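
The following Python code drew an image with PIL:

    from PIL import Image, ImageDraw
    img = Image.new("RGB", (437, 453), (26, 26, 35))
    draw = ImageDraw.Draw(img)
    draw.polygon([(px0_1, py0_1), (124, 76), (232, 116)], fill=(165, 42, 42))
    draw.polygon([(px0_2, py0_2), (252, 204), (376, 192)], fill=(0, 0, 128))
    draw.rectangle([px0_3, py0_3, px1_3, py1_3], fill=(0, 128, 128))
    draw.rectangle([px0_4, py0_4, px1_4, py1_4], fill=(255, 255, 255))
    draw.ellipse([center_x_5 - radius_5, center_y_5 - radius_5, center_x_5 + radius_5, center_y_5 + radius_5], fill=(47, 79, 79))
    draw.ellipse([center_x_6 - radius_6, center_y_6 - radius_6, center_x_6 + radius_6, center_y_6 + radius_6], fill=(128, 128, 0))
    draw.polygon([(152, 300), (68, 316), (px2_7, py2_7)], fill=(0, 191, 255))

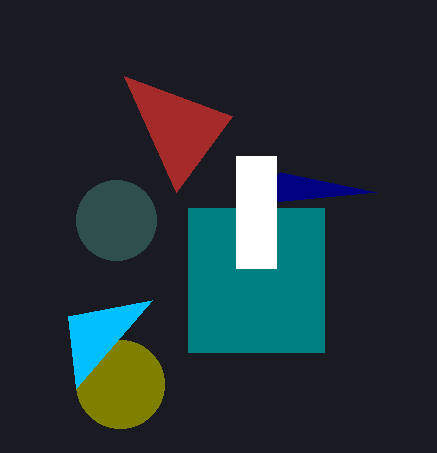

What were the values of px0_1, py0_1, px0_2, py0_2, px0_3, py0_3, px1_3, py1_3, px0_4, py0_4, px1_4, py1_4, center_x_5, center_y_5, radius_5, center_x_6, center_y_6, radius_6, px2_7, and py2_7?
px0_1 = 176, py0_1 = 192, px0_2 = 280, py0_2 = 172, px0_3 = 188, py0_3 = 208, px1_3 = 324, py1_3 = 352, px0_4 = 236, py0_4 = 156, px1_4 = 276, py1_4 = 268, center_x_5 = 116, center_y_5 = 220, radius_5 = 40, center_x_6 = 120, center_y_6 = 384, radius_6 = 44, px2_7 = 76, py2_7 = 388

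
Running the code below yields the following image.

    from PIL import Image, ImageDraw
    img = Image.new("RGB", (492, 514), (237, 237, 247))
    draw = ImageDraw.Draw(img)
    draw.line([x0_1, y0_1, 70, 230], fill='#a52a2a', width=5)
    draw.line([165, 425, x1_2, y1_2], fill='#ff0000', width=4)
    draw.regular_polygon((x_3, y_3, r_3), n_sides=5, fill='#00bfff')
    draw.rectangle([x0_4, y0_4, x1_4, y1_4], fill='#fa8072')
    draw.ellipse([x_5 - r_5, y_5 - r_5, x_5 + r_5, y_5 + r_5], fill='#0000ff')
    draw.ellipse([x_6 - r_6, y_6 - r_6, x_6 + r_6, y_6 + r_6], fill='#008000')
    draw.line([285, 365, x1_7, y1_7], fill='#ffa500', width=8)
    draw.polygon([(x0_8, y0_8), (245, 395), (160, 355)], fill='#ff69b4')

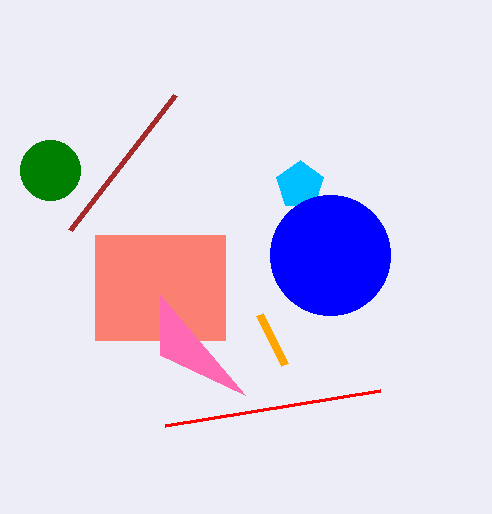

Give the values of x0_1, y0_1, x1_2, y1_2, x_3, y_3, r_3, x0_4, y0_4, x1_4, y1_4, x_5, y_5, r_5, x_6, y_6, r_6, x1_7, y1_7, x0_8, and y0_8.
x0_1 = 175
y0_1 = 95
x1_2 = 380
y1_2 = 390
x_3 = 300
y_3 = 185
r_3 = 25
x0_4 = 95
y0_4 = 235
x1_4 = 225
y1_4 = 340
x_5 = 330
y_5 = 255
r_5 = 60
x_6 = 50
y_6 = 170
r_6 = 30
x1_7 = 260
y1_7 = 315
x0_8 = 160
y0_8 = 295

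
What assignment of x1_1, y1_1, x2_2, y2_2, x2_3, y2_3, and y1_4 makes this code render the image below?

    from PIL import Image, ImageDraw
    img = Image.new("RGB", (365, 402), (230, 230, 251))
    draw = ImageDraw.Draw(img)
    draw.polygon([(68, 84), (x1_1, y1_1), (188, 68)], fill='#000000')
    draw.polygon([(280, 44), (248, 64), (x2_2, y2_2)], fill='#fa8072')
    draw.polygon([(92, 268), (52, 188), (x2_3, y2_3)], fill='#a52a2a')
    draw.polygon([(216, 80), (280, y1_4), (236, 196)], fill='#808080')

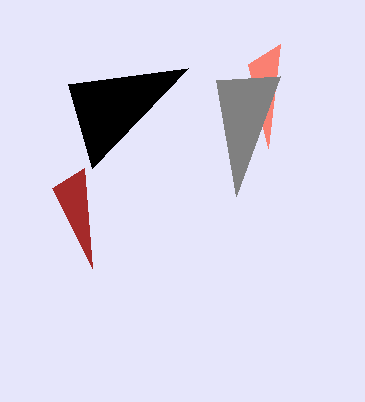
x1_1 = 92
y1_1 = 168
x2_2 = 268
y2_2 = 148
x2_3 = 84
y2_3 = 168
y1_4 = 76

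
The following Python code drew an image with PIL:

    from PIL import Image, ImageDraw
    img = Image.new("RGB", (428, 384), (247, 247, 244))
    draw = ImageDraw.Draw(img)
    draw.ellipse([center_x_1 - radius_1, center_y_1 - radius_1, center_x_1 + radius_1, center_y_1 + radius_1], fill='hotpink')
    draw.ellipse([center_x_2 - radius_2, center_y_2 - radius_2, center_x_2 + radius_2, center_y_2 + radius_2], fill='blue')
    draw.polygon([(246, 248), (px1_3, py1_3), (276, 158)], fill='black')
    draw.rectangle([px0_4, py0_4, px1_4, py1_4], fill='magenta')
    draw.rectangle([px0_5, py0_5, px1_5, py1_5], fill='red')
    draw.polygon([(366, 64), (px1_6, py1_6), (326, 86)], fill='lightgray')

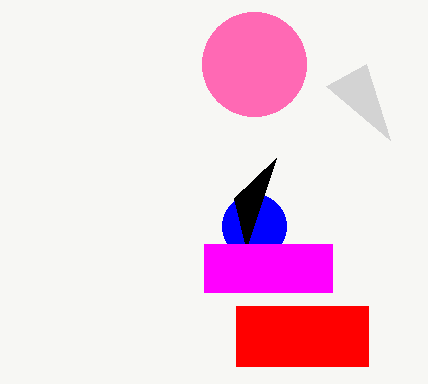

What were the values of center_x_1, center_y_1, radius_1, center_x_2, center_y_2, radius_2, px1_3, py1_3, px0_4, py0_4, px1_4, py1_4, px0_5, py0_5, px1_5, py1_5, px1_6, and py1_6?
center_x_1 = 254
center_y_1 = 64
radius_1 = 52
center_x_2 = 254
center_y_2 = 226
radius_2 = 32
px1_3 = 234
py1_3 = 198
px0_4 = 204
py0_4 = 244
px1_4 = 332
py1_4 = 292
px0_5 = 236
py0_5 = 306
px1_5 = 368
py1_5 = 366
px1_6 = 390
py1_6 = 140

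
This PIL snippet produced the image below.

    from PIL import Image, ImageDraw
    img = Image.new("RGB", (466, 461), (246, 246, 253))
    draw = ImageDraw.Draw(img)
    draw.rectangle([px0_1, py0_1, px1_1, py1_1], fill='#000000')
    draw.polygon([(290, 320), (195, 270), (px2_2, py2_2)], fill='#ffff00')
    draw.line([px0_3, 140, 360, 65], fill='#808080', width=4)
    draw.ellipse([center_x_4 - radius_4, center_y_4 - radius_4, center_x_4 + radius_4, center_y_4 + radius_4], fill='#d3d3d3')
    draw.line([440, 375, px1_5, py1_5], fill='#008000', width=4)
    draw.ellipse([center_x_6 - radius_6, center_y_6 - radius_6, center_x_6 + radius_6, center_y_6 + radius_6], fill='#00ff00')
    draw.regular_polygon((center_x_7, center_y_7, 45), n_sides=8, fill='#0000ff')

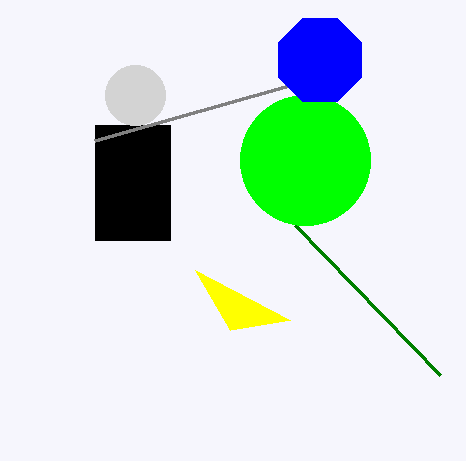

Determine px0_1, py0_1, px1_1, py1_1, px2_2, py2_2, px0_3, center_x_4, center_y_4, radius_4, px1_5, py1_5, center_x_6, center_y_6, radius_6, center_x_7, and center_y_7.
px0_1 = 95
py0_1 = 125
px1_1 = 170
py1_1 = 240
px2_2 = 230
py2_2 = 330
px0_3 = 95
center_x_4 = 135
center_y_4 = 95
radius_4 = 30
px1_5 = 295
py1_5 = 225
center_x_6 = 305
center_y_6 = 160
radius_6 = 65
center_x_7 = 320
center_y_7 = 60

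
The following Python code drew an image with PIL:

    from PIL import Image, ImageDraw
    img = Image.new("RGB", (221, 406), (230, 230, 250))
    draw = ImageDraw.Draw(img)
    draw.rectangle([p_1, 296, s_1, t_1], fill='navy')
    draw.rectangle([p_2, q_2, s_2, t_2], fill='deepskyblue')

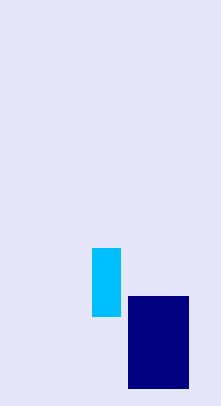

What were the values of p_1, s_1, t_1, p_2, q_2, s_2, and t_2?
p_1 = 128
s_1 = 188
t_1 = 388
p_2 = 92
q_2 = 248
s_2 = 120
t_2 = 316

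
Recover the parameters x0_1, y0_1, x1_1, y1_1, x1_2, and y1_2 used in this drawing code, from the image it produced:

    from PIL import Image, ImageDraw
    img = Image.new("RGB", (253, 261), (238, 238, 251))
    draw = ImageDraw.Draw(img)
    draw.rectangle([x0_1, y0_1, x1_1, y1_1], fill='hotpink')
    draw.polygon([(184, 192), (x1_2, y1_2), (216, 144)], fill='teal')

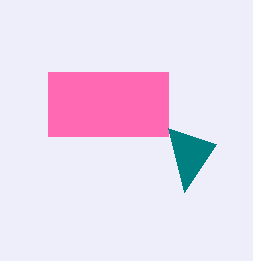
x0_1 = 48
y0_1 = 72
x1_1 = 168
y1_1 = 136
x1_2 = 168
y1_2 = 128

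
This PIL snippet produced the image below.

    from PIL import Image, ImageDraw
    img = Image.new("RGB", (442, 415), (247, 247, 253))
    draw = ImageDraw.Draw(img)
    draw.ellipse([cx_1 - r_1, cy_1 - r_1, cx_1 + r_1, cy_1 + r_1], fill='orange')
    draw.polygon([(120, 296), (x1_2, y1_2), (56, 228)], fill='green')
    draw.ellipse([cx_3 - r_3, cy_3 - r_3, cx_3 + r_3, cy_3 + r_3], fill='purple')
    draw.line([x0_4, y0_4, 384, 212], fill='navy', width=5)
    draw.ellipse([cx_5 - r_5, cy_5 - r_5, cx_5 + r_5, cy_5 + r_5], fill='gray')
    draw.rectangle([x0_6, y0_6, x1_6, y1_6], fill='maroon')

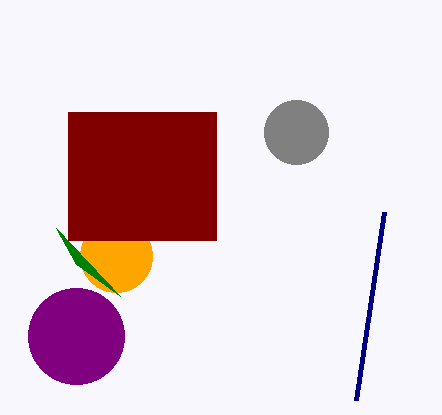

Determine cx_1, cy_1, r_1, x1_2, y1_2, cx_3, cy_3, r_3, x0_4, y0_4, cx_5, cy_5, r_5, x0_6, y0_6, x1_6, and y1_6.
cx_1 = 116
cy_1 = 256
r_1 = 36
x1_2 = 76
y1_2 = 264
cx_3 = 76
cy_3 = 336
r_3 = 48
x0_4 = 356
y0_4 = 400
cx_5 = 296
cy_5 = 132
r_5 = 32
x0_6 = 68
y0_6 = 112
x1_6 = 216
y1_6 = 240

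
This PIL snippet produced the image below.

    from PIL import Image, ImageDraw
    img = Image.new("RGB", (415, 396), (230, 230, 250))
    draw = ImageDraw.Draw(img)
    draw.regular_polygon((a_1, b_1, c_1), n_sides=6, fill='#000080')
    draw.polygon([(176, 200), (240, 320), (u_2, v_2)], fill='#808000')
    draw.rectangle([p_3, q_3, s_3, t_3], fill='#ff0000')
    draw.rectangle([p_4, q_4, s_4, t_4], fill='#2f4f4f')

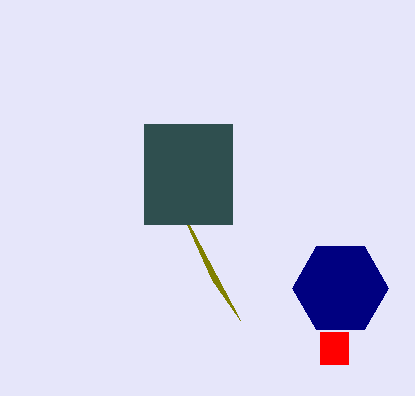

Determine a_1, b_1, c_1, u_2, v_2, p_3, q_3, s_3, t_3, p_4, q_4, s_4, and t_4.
a_1 = 340; b_1 = 288; c_1 = 48; u_2 = 212; v_2 = 280; p_3 = 320; q_3 = 332; s_3 = 348; t_3 = 364; p_4 = 144; q_4 = 124; s_4 = 232; t_4 = 224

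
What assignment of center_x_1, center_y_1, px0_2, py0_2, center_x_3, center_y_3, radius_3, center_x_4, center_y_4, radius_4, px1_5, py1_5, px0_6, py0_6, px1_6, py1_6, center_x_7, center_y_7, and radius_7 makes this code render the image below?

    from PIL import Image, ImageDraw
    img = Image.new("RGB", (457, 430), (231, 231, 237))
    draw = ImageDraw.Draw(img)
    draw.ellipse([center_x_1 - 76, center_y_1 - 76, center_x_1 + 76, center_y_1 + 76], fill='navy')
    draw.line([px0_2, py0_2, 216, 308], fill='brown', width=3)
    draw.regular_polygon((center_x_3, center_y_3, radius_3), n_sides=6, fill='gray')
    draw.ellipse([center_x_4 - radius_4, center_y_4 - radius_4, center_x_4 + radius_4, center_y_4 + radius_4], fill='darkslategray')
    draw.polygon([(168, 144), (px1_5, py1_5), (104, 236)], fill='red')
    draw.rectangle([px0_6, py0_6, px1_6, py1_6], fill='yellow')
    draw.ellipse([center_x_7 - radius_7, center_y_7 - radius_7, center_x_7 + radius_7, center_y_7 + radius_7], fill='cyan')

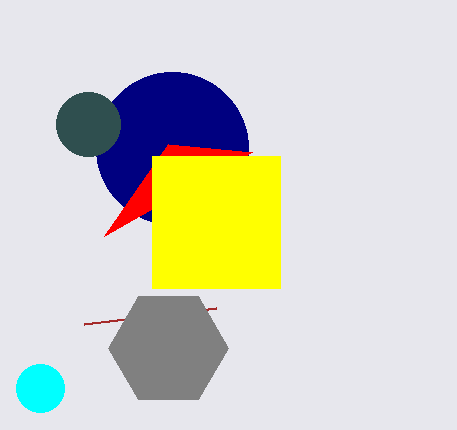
center_x_1 = 172; center_y_1 = 148; px0_2 = 84; py0_2 = 324; center_x_3 = 168; center_y_3 = 348; radius_3 = 60; center_x_4 = 88; center_y_4 = 124; radius_4 = 32; px1_5 = 252; py1_5 = 152; px0_6 = 152; py0_6 = 156; px1_6 = 280; py1_6 = 288; center_x_7 = 40; center_y_7 = 388; radius_7 = 24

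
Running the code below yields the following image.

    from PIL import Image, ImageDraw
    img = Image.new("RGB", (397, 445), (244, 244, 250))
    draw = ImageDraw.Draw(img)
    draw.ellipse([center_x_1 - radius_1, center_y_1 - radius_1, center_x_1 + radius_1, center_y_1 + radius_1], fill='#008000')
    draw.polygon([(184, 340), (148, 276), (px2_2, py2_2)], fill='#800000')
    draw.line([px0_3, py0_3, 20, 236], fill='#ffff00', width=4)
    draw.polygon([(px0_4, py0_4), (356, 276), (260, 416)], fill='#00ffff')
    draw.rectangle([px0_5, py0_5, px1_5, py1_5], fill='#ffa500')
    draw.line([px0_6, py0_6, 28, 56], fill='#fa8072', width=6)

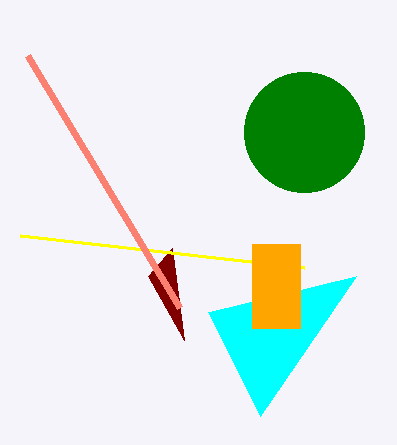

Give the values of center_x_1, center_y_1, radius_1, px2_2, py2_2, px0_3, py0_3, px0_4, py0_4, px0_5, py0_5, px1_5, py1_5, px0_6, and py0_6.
center_x_1 = 304; center_y_1 = 132; radius_1 = 60; px2_2 = 172; py2_2 = 248; px0_3 = 304; py0_3 = 268; px0_4 = 208; py0_4 = 312; px0_5 = 252; py0_5 = 244; px1_5 = 300; py1_5 = 328; px0_6 = 180; py0_6 = 308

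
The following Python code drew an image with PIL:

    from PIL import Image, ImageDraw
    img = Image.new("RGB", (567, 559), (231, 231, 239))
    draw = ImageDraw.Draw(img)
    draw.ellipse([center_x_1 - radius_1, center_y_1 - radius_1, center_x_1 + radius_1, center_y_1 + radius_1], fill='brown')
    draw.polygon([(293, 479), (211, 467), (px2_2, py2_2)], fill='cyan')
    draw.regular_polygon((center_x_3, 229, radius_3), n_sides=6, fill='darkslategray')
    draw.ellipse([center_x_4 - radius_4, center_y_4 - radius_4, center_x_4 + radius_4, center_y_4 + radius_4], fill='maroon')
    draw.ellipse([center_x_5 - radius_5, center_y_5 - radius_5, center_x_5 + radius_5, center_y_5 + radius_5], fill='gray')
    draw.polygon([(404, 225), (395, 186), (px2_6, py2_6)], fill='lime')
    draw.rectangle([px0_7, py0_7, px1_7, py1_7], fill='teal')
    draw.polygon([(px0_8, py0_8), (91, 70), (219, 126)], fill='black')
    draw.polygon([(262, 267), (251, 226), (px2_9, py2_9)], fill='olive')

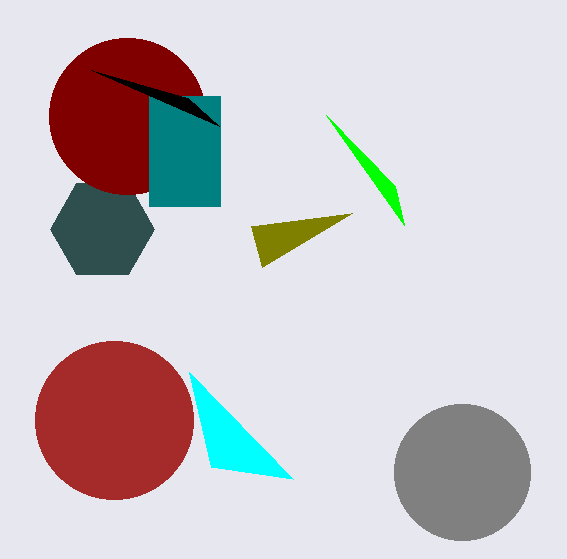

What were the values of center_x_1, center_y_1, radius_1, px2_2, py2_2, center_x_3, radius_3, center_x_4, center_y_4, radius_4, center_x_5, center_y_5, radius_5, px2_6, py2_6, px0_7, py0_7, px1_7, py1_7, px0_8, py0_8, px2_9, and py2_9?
center_x_1 = 114; center_y_1 = 420; radius_1 = 79; px2_2 = 189; py2_2 = 372; center_x_3 = 102; radius_3 = 52; center_x_4 = 127; center_y_4 = 116; radius_4 = 78; center_x_5 = 462; center_y_5 = 472; radius_5 = 68; px2_6 = 326; py2_6 = 115; px0_7 = 149; py0_7 = 96; px1_7 = 220; py1_7 = 206; px0_8 = 188; py0_8 = 98; px2_9 = 352; py2_9 = 213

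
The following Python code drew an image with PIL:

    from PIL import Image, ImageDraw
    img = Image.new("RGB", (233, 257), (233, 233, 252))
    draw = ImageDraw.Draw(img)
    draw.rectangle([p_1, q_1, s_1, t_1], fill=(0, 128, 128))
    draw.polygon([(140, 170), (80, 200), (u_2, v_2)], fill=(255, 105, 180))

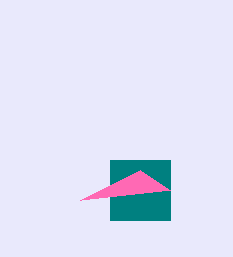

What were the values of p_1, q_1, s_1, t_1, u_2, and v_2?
p_1 = 110
q_1 = 160
s_1 = 170
t_1 = 220
u_2 = 170
v_2 = 190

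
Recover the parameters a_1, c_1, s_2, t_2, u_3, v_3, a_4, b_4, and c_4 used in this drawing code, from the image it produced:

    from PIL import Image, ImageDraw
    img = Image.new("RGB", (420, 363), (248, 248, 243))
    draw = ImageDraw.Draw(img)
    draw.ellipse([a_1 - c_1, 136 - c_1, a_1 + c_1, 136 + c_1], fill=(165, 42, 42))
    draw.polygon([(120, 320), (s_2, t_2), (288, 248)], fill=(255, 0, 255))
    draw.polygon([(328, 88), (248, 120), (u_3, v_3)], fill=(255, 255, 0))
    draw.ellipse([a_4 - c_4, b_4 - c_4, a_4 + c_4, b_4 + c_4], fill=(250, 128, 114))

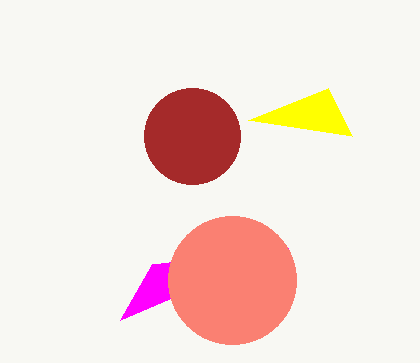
a_1 = 192; c_1 = 48; s_2 = 152; t_2 = 264; u_3 = 352; v_3 = 136; a_4 = 232; b_4 = 280; c_4 = 64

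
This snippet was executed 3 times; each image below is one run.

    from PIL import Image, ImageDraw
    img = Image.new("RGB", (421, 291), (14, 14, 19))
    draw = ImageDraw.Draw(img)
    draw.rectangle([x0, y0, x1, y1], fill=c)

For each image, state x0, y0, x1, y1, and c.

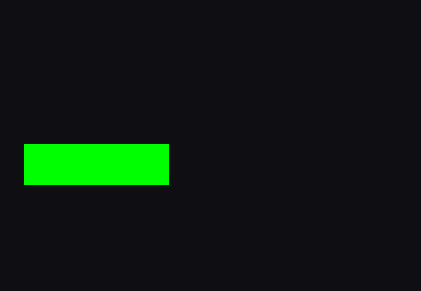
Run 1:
x0 = 24
y0 = 144
x1 = 168
y1 = 184
c = 'lime'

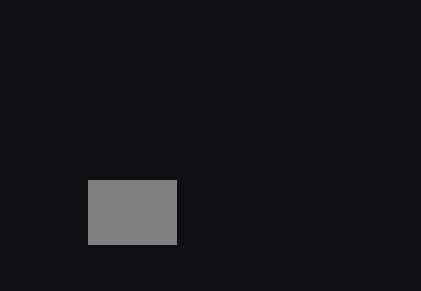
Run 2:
x0 = 88
y0 = 180
x1 = 176
y1 = 244
c = 'gray'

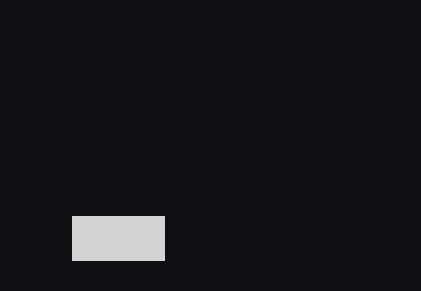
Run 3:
x0 = 72; y0 = 216; x1 = 164; y1 = 260; c = 'lightgray'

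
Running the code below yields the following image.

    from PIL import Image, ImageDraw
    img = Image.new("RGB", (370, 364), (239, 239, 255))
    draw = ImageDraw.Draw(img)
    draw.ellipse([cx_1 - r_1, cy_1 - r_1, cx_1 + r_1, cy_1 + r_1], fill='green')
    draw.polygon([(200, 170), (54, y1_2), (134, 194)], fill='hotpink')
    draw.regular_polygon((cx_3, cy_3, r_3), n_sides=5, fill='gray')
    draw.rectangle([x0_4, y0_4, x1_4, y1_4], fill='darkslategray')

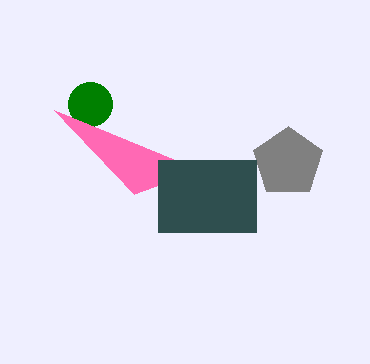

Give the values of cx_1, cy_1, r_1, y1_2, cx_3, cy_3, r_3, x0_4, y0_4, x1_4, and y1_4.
cx_1 = 90; cy_1 = 104; r_1 = 22; y1_2 = 110; cx_3 = 288; cy_3 = 162; r_3 = 36; x0_4 = 158; y0_4 = 160; x1_4 = 256; y1_4 = 232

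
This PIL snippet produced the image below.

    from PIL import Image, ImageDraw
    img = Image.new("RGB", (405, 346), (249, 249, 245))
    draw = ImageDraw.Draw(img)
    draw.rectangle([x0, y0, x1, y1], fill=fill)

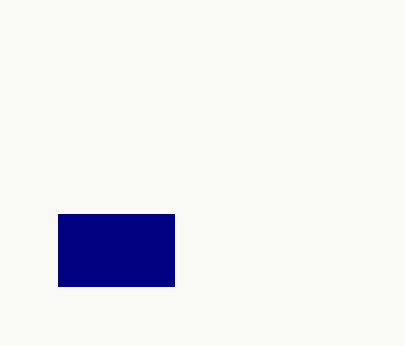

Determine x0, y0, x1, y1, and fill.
x0 = 58, y0 = 214, x1 = 174, y1 = 286, fill = 'navy'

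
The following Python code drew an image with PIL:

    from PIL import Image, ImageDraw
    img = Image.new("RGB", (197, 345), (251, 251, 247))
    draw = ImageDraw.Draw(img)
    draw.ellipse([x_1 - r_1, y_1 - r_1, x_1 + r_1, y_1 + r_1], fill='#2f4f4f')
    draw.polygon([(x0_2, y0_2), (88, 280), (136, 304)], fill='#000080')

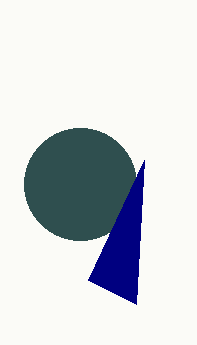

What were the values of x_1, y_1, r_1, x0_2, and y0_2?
x_1 = 80; y_1 = 184; r_1 = 56; x0_2 = 144; y0_2 = 160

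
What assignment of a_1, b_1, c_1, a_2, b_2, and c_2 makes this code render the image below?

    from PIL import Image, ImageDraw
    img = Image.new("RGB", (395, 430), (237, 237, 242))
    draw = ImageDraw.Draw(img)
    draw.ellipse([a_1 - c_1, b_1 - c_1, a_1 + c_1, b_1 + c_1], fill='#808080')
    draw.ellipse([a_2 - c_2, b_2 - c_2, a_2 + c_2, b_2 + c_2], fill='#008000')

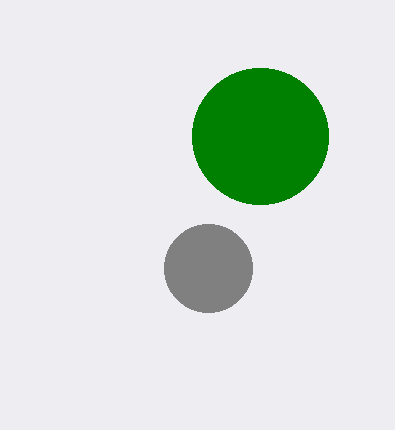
a_1 = 208; b_1 = 268; c_1 = 44; a_2 = 260; b_2 = 136; c_2 = 68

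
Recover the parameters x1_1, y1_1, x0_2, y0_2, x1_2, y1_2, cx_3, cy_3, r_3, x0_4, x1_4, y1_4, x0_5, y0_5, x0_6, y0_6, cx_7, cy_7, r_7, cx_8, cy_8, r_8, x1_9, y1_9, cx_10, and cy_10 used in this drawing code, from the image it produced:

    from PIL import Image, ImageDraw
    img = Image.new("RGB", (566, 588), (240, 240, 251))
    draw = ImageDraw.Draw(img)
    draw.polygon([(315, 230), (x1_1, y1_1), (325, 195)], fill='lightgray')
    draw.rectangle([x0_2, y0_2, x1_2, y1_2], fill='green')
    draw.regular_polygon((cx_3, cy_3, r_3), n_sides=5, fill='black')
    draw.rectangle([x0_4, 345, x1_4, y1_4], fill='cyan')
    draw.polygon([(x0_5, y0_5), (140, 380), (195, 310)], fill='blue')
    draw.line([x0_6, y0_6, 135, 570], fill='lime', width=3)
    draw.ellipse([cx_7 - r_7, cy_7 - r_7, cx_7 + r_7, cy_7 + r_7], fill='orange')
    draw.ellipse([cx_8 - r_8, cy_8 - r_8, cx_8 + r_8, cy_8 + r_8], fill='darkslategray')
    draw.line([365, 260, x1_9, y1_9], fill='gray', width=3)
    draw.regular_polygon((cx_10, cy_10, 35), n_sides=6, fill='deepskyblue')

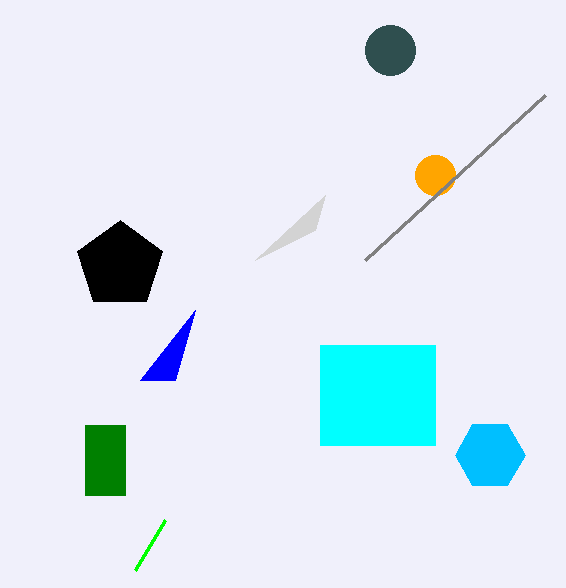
x1_1 = 255; y1_1 = 260; x0_2 = 85; y0_2 = 425; x1_2 = 125; y1_2 = 495; cx_3 = 120; cy_3 = 265; r_3 = 45; x0_4 = 320; x1_4 = 435; y1_4 = 445; x0_5 = 175; y0_5 = 380; x0_6 = 165; y0_6 = 520; cx_7 = 435; cy_7 = 175; r_7 = 20; cx_8 = 390; cy_8 = 50; r_8 = 25; x1_9 = 545; y1_9 = 95; cx_10 = 490; cy_10 = 455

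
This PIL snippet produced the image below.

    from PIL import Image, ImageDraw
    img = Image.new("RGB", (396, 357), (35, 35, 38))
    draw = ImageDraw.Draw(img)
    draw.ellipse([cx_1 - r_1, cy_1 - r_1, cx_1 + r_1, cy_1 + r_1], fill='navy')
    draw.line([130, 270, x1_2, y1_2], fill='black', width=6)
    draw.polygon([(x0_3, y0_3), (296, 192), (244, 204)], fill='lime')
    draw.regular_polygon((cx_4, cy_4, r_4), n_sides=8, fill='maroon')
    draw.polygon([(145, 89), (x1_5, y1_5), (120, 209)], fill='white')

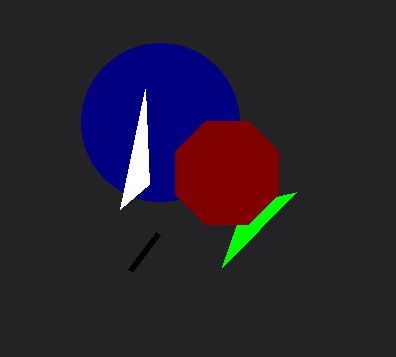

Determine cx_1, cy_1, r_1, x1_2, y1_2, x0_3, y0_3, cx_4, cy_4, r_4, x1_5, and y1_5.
cx_1 = 160; cy_1 = 122; r_1 = 79; x1_2 = 158; y1_2 = 233; x0_3 = 222; y0_3 = 267; cx_4 = 227; cy_4 = 173; r_4 = 56; x1_5 = 149; y1_5 = 184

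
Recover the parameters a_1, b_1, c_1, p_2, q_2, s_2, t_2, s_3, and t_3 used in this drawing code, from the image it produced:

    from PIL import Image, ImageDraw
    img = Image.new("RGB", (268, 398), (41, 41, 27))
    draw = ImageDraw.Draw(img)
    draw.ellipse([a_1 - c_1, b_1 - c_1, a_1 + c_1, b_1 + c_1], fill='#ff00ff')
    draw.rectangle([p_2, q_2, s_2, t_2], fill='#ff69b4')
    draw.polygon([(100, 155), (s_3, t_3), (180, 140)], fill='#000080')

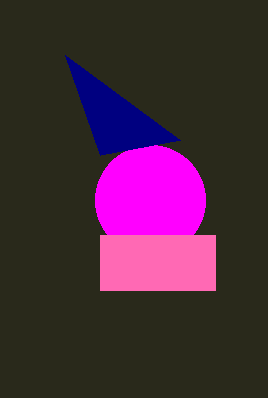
a_1 = 150; b_1 = 200; c_1 = 55; p_2 = 100; q_2 = 235; s_2 = 215; t_2 = 290; s_3 = 65; t_3 = 55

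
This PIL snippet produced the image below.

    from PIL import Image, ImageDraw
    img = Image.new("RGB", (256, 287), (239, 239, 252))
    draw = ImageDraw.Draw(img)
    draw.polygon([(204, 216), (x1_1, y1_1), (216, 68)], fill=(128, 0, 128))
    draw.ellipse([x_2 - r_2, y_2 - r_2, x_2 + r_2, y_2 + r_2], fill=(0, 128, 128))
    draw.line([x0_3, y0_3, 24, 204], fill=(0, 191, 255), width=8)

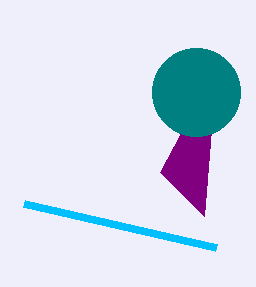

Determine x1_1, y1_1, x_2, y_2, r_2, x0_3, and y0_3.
x1_1 = 160, y1_1 = 172, x_2 = 196, y_2 = 92, r_2 = 44, x0_3 = 216, y0_3 = 248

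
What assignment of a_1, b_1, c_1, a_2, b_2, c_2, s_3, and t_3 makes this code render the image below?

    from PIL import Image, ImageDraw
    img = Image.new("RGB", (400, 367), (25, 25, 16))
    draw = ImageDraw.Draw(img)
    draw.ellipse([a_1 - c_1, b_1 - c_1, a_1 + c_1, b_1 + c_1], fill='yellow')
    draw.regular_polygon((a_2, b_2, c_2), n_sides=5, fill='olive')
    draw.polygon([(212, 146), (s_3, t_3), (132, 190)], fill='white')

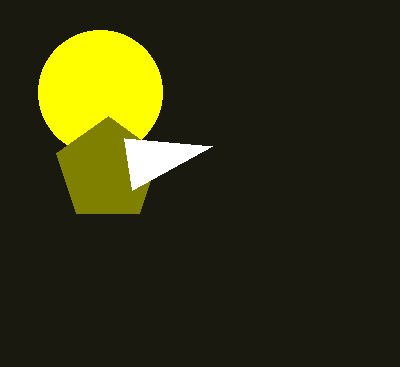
a_1 = 100
b_1 = 92
c_1 = 62
a_2 = 108
b_2 = 170
c_2 = 54
s_3 = 124
t_3 = 138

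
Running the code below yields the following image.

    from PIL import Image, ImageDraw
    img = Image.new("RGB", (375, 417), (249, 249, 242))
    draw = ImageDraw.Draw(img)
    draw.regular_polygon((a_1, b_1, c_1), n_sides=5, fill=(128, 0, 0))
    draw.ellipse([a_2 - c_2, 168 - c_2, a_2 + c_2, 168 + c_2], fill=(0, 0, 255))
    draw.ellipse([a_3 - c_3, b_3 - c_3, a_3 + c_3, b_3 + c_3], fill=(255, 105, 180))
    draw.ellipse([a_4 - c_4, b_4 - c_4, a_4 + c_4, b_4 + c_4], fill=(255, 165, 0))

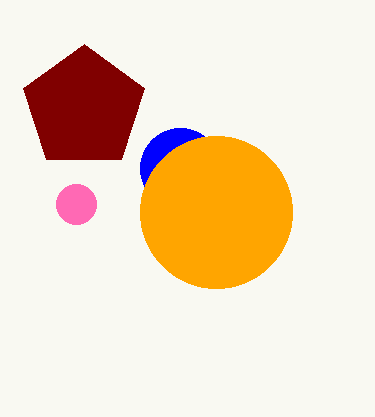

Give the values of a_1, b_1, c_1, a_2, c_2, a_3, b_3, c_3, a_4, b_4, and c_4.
a_1 = 84; b_1 = 108; c_1 = 64; a_2 = 180; c_2 = 40; a_3 = 76; b_3 = 204; c_3 = 20; a_4 = 216; b_4 = 212; c_4 = 76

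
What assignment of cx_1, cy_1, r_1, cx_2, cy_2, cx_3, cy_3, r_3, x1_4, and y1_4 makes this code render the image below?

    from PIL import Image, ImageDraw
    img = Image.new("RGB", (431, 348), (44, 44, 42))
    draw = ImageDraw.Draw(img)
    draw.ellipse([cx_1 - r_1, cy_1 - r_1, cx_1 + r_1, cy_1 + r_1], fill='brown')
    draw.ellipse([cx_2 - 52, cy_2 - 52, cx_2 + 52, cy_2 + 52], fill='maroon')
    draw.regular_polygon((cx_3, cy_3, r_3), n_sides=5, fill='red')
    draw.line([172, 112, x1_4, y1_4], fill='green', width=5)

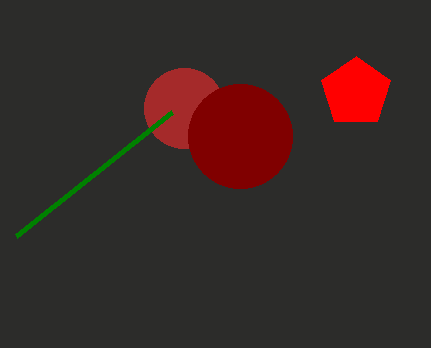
cx_1 = 184
cy_1 = 108
r_1 = 40
cx_2 = 240
cy_2 = 136
cx_3 = 356
cy_3 = 92
r_3 = 36
x1_4 = 16
y1_4 = 236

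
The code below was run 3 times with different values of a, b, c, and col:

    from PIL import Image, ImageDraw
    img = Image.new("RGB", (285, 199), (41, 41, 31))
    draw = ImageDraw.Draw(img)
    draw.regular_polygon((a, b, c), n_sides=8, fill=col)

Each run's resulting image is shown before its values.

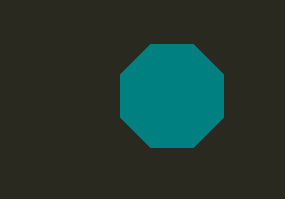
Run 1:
a = 172
b = 96
c = 56
col = 'teal'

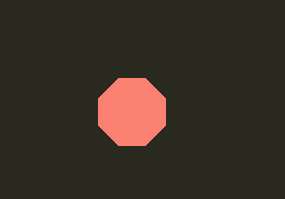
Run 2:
a = 132; b = 112; c = 36; col = 'salmon'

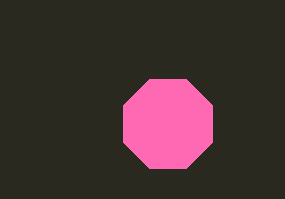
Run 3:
a = 168, b = 124, c = 48, col = 'hotpink'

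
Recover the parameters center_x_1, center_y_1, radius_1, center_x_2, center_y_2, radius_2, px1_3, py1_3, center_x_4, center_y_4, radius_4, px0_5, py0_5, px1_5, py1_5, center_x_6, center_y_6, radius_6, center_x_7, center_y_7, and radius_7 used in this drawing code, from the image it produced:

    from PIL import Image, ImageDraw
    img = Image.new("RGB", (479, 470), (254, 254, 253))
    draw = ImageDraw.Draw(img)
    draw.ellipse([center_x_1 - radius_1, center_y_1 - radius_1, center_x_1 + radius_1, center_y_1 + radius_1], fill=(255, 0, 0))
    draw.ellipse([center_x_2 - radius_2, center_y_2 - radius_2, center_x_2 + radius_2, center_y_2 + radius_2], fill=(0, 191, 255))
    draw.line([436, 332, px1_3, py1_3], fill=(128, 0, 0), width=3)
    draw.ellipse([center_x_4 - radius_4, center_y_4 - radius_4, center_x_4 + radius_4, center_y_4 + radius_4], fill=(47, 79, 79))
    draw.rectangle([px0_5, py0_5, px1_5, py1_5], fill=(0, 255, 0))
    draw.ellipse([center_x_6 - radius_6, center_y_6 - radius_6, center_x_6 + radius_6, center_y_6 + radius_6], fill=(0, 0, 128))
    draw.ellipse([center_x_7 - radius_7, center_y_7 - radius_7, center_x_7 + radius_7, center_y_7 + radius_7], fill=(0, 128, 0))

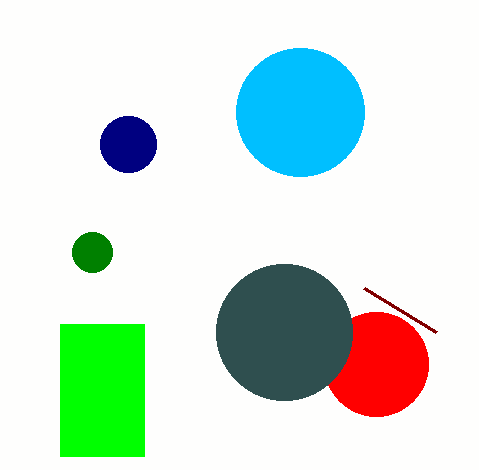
center_x_1 = 376
center_y_1 = 364
radius_1 = 52
center_x_2 = 300
center_y_2 = 112
radius_2 = 64
px1_3 = 364
py1_3 = 288
center_x_4 = 284
center_y_4 = 332
radius_4 = 68
px0_5 = 60
py0_5 = 324
px1_5 = 144
py1_5 = 456
center_x_6 = 128
center_y_6 = 144
radius_6 = 28
center_x_7 = 92
center_y_7 = 252
radius_7 = 20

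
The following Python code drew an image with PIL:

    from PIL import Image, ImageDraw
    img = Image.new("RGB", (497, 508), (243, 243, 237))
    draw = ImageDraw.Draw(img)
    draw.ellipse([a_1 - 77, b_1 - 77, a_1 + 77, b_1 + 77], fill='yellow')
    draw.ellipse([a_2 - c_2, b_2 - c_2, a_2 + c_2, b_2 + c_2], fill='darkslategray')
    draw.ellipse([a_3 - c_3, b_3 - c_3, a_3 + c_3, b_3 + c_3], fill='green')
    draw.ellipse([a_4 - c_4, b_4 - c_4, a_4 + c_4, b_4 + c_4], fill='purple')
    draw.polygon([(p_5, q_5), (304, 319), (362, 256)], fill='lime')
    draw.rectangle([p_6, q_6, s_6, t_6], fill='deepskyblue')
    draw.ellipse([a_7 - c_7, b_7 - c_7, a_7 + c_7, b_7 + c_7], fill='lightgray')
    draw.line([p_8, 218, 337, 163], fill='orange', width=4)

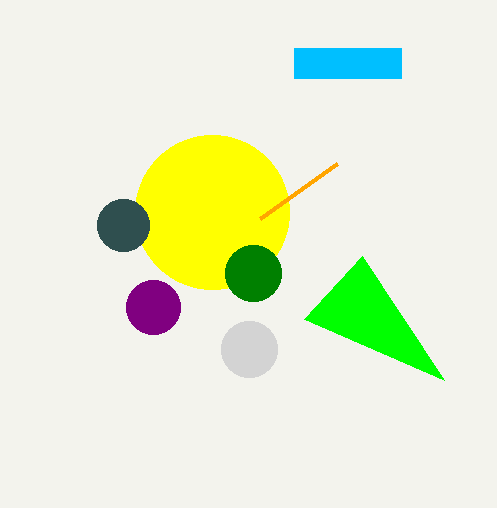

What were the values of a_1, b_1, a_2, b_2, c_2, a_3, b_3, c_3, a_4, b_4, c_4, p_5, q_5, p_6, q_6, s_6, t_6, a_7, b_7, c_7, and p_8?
a_1 = 212, b_1 = 212, a_2 = 123, b_2 = 225, c_2 = 26, a_3 = 253, b_3 = 273, c_3 = 28, a_4 = 153, b_4 = 307, c_4 = 27, p_5 = 444, q_5 = 380, p_6 = 294, q_6 = 48, s_6 = 401, t_6 = 78, a_7 = 249, b_7 = 349, c_7 = 28, p_8 = 260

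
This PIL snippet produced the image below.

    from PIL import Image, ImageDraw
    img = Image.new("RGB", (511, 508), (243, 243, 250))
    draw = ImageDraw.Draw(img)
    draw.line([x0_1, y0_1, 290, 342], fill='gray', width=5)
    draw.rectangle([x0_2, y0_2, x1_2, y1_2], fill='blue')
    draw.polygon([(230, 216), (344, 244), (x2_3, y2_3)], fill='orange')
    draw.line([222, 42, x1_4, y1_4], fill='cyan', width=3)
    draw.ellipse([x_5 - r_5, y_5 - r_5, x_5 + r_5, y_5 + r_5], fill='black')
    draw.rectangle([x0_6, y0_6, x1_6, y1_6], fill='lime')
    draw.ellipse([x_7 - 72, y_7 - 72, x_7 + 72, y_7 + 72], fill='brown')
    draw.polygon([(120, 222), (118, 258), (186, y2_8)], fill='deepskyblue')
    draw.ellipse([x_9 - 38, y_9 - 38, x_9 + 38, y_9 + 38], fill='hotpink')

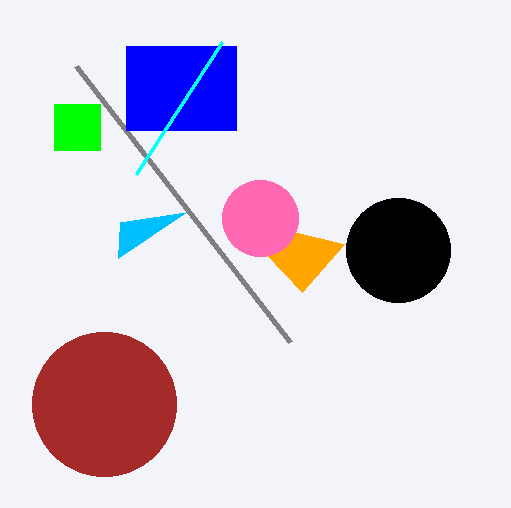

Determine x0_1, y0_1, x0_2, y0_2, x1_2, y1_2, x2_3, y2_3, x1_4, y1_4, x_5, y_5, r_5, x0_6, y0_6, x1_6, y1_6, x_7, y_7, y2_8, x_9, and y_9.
x0_1 = 76
y0_1 = 66
x0_2 = 126
y0_2 = 46
x1_2 = 236
y1_2 = 130
x2_3 = 302
y2_3 = 292
x1_4 = 136
y1_4 = 174
x_5 = 398
y_5 = 250
r_5 = 52
x0_6 = 54
y0_6 = 104
x1_6 = 100
y1_6 = 150
x_7 = 104
y_7 = 404
y2_8 = 212
x_9 = 260
y_9 = 218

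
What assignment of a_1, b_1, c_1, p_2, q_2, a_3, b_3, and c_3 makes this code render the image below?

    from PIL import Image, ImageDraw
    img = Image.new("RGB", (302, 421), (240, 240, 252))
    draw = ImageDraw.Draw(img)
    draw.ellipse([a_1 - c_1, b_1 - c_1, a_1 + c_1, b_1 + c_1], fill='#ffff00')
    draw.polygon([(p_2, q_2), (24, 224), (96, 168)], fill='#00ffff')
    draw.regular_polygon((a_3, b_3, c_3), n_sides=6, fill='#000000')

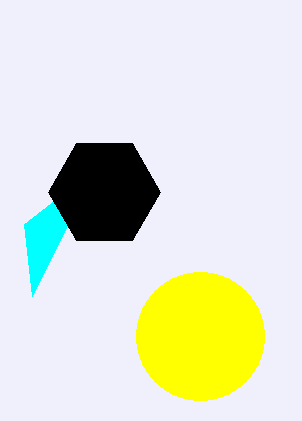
a_1 = 200
b_1 = 336
c_1 = 64
p_2 = 32
q_2 = 296
a_3 = 104
b_3 = 192
c_3 = 56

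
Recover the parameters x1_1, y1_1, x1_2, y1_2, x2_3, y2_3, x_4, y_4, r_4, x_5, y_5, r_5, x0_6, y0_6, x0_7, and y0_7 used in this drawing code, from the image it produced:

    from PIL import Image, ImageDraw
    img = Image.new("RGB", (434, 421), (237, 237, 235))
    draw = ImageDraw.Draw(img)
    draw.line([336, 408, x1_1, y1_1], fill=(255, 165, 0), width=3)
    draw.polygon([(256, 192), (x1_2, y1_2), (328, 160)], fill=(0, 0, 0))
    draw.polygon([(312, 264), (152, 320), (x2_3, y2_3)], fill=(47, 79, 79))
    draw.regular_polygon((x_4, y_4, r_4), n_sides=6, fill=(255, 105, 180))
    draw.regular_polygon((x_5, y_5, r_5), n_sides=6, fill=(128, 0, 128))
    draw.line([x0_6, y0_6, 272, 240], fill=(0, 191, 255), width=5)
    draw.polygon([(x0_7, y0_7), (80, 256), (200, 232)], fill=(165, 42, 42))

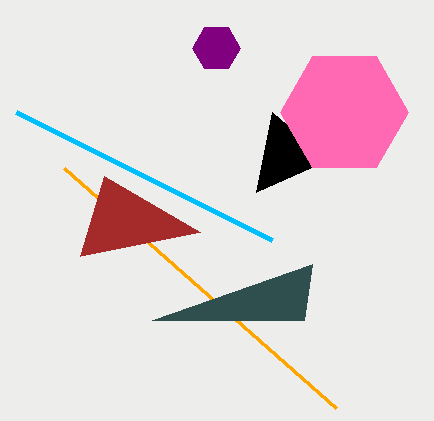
x1_1 = 64
y1_1 = 168
x1_2 = 272
y1_2 = 112
x2_3 = 304
y2_3 = 320
x_4 = 344
y_4 = 112
r_4 = 64
x_5 = 216
y_5 = 48
r_5 = 24
x0_6 = 16
y0_6 = 112
x0_7 = 104
y0_7 = 176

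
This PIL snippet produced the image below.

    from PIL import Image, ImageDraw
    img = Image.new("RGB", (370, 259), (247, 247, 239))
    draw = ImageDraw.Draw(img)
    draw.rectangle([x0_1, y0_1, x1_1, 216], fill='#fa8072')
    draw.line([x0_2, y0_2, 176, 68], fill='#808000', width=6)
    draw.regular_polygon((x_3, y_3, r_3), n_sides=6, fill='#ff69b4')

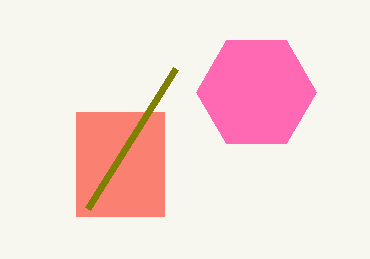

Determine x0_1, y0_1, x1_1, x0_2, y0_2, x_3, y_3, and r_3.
x0_1 = 76
y0_1 = 112
x1_1 = 164
x0_2 = 88
y0_2 = 208
x_3 = 256
y_3 = 92
r_3 = 60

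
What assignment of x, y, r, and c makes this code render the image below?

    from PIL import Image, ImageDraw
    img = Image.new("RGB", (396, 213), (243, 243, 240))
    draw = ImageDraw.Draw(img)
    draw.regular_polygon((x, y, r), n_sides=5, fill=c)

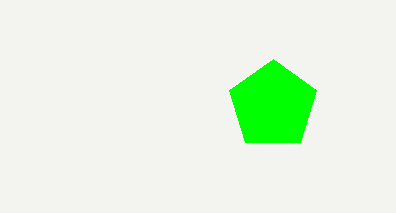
x = 273; y = 105; r = 46; c = 'lime'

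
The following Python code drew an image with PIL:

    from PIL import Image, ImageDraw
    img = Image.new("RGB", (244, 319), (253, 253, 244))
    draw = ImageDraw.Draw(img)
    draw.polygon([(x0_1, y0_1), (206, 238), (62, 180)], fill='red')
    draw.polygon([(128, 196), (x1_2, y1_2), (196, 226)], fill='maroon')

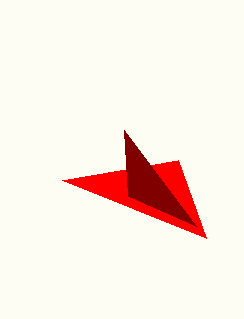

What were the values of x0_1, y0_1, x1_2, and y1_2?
x0_1 = 178
y0_1 = 160
x1_2 = 124
y1_2 = 130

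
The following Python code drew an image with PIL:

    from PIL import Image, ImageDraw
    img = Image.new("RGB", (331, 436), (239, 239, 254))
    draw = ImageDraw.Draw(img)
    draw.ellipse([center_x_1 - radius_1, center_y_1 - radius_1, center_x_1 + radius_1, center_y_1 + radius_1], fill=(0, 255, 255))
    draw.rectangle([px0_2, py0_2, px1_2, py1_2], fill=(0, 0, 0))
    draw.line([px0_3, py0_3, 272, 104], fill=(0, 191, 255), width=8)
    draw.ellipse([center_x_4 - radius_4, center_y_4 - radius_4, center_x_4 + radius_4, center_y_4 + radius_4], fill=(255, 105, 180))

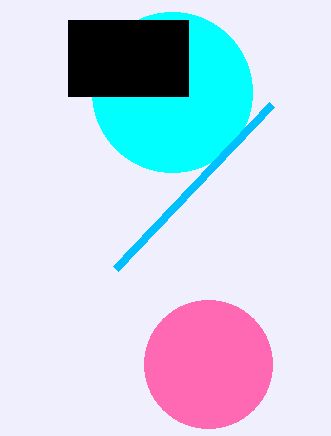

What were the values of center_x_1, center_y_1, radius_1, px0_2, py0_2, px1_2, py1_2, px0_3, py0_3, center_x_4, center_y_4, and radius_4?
center_x_1 = 172; center_y_1 = 92; radius_1 = 80; px0_2 = 68; py0_2 = 20; px1_2 = 188; py1_2 = 96; px0_3 = 116; py0_3 = 268; center_x_4 = 208; center_y_4 = 364; radius_4 = 64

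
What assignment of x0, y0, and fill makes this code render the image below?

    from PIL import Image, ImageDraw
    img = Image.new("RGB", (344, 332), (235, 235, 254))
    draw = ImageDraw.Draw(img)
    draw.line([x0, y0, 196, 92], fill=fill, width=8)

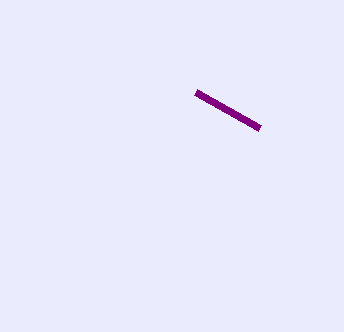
x0 = 260, y0 = 128, fill = 'purple'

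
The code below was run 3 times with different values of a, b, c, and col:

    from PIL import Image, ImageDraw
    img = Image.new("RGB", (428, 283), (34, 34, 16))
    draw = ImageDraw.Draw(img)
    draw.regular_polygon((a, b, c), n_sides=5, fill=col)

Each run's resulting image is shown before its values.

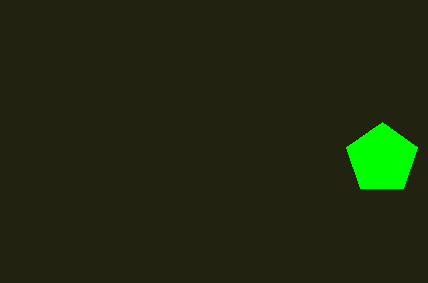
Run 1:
a = 382; b = 159; c = 37; col = 'lime'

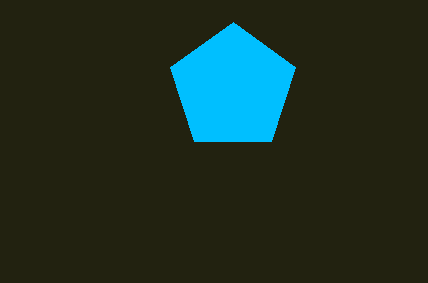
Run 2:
a = 233; b = 88; c = 66; col = 'deepskyblue'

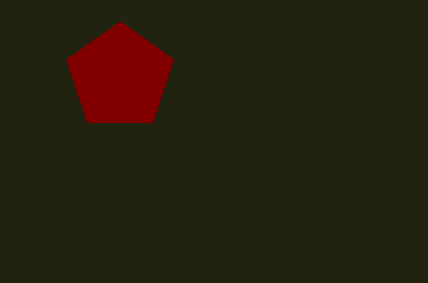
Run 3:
a = 120
b = 77
c = 56
col = 'maroon'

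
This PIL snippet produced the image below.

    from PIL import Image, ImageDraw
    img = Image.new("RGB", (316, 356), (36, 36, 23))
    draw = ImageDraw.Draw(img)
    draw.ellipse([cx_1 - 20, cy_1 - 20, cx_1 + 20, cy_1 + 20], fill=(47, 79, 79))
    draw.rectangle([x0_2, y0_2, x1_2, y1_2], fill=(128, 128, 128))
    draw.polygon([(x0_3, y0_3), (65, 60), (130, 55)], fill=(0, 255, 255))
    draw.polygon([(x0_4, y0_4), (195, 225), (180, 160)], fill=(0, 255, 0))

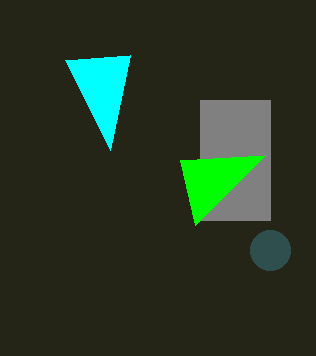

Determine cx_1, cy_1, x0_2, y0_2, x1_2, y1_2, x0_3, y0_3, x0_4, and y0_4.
cx_1 = 270
cy_1 = 250
x0_2 = 200
y0_2 = 100
x1_2 = 270
y1_2 = 220
x0_3 = 110
y0_3 = 150
x0_4 = 265
y0_4 = 155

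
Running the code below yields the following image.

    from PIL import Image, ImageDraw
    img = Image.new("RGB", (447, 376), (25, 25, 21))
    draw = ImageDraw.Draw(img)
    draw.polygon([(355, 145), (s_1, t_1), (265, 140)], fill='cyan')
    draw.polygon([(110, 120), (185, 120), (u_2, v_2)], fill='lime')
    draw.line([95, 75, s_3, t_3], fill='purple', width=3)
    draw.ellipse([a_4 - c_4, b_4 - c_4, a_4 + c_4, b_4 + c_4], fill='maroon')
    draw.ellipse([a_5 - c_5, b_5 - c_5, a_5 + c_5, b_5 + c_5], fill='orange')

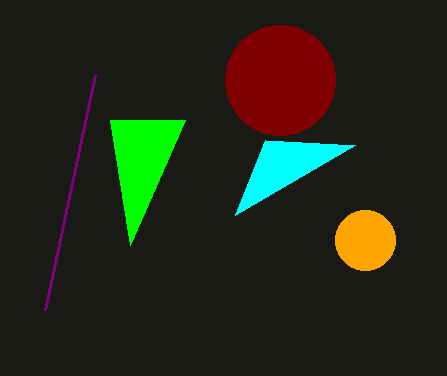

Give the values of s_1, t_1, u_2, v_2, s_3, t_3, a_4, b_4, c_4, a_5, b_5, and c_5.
s_1 = 235, t_1 = 215, u_2 = 130, v_2 = 245, s_3 = 45, t_3 = 310, a_4 = 280, b_4 = 80, c_4 = 55, a_5 = 365, b_5 = 240, c_5 = 30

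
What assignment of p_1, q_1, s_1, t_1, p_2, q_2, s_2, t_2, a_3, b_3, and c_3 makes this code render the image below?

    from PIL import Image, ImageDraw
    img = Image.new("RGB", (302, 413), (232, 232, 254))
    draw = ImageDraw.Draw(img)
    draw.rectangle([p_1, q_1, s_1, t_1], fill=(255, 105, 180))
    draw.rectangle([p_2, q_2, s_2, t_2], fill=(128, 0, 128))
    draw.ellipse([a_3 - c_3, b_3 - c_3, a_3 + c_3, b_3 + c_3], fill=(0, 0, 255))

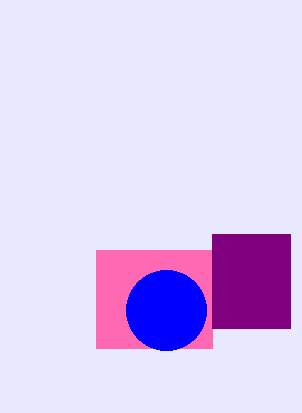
p_1 = 96, q_1 = 250, s_1 = 212, t_1 = 348, p_2 = 212, q_2 = 234, s_2 = 290, t_2 = 328, a_3 = 166, b_3 = 310, c_3 = 40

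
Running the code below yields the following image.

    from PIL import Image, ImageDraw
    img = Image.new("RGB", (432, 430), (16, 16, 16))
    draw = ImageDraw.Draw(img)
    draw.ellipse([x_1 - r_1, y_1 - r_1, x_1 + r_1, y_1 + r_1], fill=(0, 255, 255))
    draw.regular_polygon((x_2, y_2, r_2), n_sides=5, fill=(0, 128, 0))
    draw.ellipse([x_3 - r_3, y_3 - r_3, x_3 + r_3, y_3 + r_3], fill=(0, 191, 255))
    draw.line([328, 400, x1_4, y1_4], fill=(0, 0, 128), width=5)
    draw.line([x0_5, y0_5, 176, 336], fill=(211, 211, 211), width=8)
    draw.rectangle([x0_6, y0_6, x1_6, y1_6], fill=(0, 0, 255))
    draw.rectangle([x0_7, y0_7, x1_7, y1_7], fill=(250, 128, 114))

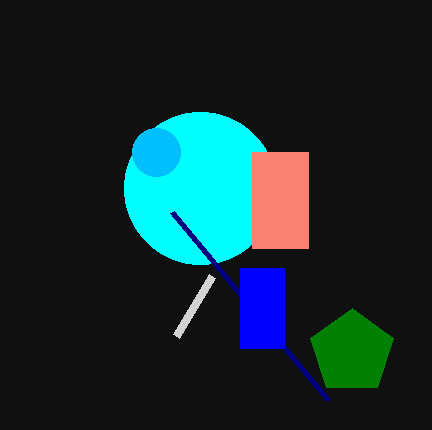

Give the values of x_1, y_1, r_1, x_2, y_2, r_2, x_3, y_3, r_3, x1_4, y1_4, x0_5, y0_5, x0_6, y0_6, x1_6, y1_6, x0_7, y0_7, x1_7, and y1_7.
x_1 = 200; y_1 = 188; r_1 = 76; x_2 = 352; y_2 = 352; r_2 = 44; x_3 = 156; y_3 = 152; r_3 = 24; x1_4 = 172; y1_4 = 212; x0_5 = 212; y0_5 = 276; x0_6 = 240; y0_6 = 268; x1_6 = 284; y1_6 = 348; x0_7 = 252; y0_7 = 152; x1_7 = 308; y1_7 = 248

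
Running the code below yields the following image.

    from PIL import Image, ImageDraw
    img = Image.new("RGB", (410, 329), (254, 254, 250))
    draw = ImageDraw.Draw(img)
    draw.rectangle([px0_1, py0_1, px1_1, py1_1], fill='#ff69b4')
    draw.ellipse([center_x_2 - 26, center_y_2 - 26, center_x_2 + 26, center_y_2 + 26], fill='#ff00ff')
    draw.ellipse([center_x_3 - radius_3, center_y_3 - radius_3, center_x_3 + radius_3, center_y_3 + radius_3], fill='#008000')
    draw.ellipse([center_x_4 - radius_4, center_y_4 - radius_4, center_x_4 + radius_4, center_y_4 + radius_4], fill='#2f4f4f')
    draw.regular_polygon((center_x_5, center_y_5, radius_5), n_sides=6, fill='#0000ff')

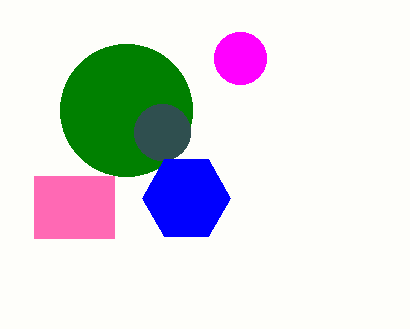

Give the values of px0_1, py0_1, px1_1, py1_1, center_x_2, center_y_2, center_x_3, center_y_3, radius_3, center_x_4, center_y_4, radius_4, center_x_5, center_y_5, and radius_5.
px0_1 = 34; py0_1 = 176; px1_1 = 114; py1_1 = 238; center_x_2 = 240; center_y_2 = 58; center_x_3 = 126; center_y_3 = 110; radius_3 = 66; center_x_4 = 162; center_y_4 = 132; radius_4 = 28; center_x_5 = 186; center_y_5 = 198; radius_5 = 44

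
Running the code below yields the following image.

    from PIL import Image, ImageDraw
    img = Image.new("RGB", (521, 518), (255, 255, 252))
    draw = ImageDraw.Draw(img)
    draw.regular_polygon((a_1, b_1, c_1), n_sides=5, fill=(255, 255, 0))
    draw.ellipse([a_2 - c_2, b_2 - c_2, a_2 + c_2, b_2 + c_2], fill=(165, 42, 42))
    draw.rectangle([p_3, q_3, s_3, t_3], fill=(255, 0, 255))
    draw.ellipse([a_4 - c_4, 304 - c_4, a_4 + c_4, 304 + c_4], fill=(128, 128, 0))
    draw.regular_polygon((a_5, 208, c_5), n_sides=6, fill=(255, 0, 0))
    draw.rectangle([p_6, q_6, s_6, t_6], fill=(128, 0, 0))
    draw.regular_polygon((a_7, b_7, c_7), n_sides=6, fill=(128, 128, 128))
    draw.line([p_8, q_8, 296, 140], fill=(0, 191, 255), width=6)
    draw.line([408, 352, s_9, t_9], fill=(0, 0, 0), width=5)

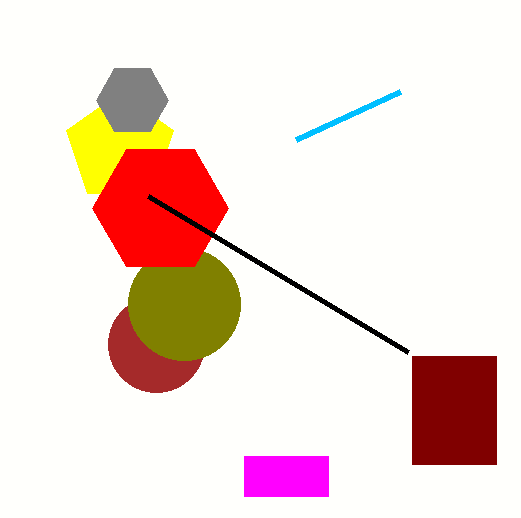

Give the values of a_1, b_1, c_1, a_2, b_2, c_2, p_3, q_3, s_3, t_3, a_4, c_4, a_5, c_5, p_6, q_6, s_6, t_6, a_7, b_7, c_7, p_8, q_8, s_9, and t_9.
a_1 = 120, b_1 = 148, c_1 = 56, a_2 = 156, b_2 = 344, c_2 = 48, p_3 = 244, q_3 = 456, s_3 = 328, t_3 = 496, a_4 = 184, c_4 = 56, a_5 = 160, c_5 = 68, p_6 = 412, q_6 = 356, s_6 = 496, t_6 = 464, a_7 = 132, b_7 = 100, c_7 = 36, p_8 = 400, q_8 = 92, s_9 = 148, t_9 = 196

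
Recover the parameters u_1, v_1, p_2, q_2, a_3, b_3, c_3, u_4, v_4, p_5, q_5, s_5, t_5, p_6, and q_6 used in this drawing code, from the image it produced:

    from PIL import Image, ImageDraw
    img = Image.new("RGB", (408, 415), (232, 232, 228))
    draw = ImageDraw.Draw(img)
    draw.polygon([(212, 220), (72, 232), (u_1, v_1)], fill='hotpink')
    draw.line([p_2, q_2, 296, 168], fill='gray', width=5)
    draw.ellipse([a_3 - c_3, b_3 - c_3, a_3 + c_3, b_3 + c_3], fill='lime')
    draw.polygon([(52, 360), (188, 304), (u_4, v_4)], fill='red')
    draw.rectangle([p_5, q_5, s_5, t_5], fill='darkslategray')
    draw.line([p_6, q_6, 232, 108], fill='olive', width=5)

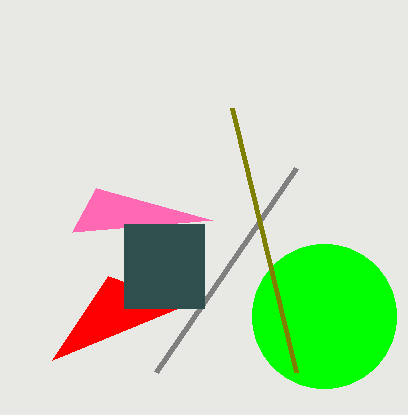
u_1 = 96
v_1 = 188
p_2 = 156
q_2 = 372
a_3 = 324
b_3 = 316
c_3 = 72
u_4 = 108
v_4 = 276
p_5 = 124
q_5 = 224
s_5 = 204
t_5 = 308
p_6 = 296
q_6 = 372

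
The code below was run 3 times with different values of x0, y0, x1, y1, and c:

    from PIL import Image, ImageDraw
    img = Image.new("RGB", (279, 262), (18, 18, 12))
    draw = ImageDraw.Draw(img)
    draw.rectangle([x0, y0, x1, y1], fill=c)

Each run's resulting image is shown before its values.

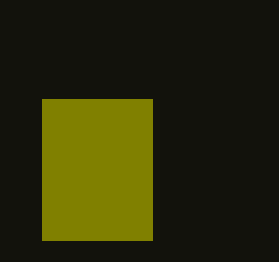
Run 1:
x0 = 42
y0 = 99
x1 = 152
y1 = 240
c = 'olive'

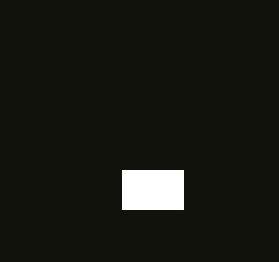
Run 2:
x0 = 122; y0 = 170; x1 = 183; y1 = 209; c = 'white'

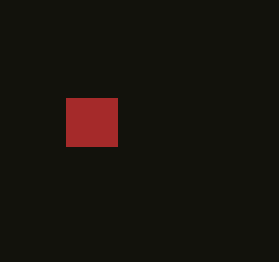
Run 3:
x0 = 66
y0 = 98
x1 = 117
y1 = 146
c = 'brown'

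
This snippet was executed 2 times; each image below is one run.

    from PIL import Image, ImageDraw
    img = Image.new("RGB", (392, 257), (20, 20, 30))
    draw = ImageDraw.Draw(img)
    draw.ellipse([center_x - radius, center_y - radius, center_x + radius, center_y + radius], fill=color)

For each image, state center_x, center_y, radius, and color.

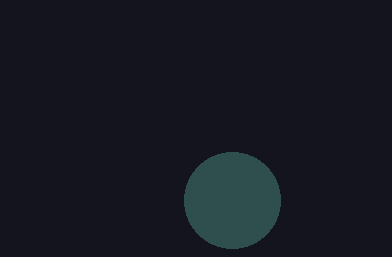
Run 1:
center_x = 232, center_y = 200, radius = 48, color = 'darkslategray'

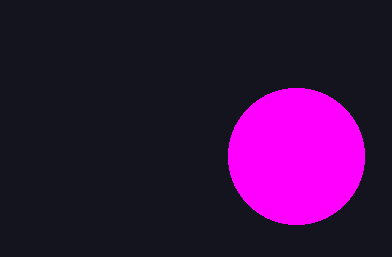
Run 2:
center_x = 296
center_y = 156
radius = 68
color = 'magenta'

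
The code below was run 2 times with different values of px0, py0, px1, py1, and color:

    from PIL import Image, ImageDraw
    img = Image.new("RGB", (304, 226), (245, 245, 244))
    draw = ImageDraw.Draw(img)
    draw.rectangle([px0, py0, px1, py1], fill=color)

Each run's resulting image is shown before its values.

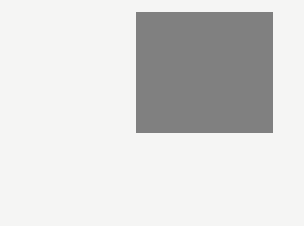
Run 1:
px0 = 136
py0 = 12
px1 = 272
py1 = 132
color = 'gray'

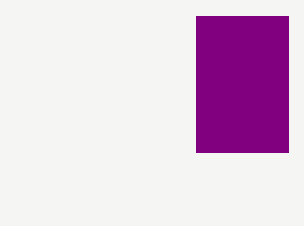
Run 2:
px0 = 196; py0 = 16; px1 = 288; py1 = 152; color = 'purple'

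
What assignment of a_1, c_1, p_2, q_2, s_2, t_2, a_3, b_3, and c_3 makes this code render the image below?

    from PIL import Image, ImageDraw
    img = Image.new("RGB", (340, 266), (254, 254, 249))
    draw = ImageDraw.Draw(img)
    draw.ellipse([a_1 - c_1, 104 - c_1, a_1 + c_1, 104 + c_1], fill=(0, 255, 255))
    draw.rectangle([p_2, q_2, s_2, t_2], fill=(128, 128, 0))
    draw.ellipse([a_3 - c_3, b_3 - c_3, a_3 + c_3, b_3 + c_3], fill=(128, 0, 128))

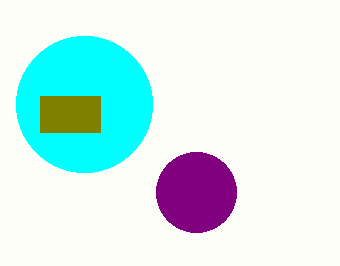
a_1 = 84; c_1 = 68; p_2 = 40; q_2 = 96; s_2 = 100; t_2 = 132; a_3 = 196; b_3 = 192; c_3 = 40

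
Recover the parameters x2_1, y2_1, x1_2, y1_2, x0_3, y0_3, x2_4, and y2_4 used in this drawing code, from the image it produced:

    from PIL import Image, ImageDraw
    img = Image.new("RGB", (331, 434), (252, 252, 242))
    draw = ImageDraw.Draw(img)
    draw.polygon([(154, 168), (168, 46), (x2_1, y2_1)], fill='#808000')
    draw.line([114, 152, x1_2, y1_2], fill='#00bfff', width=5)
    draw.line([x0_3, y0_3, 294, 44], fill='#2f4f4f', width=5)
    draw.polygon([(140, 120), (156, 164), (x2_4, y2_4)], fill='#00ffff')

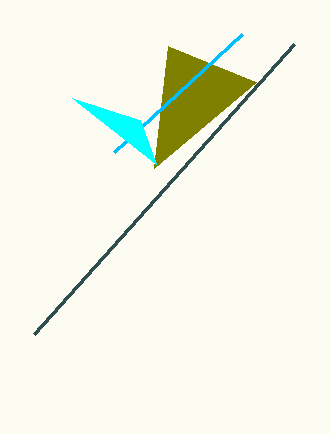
x2_1 = 256, y2_1 = 82, x1_2 = 242, y1_2 = 34, x0_3 = 34, y0_3 = 334, x2_4 = 72, y2_4 = 98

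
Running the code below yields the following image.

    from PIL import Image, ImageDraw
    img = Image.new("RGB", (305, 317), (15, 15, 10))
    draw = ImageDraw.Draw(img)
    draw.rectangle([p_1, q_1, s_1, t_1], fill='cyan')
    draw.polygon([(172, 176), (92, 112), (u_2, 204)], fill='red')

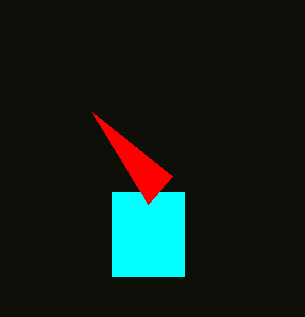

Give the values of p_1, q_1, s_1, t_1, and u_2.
p_1 = 112
q_1 = 192
s_1 = 184
t_1 = 276
u_2 = 148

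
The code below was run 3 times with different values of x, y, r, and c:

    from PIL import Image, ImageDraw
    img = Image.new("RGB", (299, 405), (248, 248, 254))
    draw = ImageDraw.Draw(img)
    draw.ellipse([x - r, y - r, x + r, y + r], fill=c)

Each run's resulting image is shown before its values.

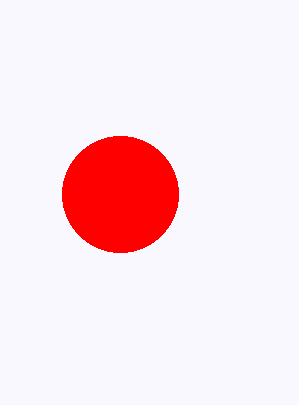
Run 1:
x = 120, y = 194, r = 58, c = 'red'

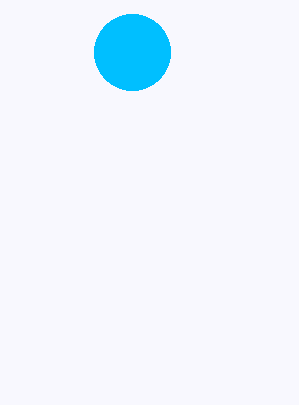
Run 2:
x = 132
y = 52
r = 38
c = 'deepskyblue'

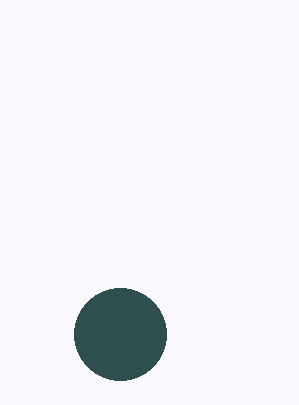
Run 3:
x = 120, y = 334, r = 46, c = 'darkslategray'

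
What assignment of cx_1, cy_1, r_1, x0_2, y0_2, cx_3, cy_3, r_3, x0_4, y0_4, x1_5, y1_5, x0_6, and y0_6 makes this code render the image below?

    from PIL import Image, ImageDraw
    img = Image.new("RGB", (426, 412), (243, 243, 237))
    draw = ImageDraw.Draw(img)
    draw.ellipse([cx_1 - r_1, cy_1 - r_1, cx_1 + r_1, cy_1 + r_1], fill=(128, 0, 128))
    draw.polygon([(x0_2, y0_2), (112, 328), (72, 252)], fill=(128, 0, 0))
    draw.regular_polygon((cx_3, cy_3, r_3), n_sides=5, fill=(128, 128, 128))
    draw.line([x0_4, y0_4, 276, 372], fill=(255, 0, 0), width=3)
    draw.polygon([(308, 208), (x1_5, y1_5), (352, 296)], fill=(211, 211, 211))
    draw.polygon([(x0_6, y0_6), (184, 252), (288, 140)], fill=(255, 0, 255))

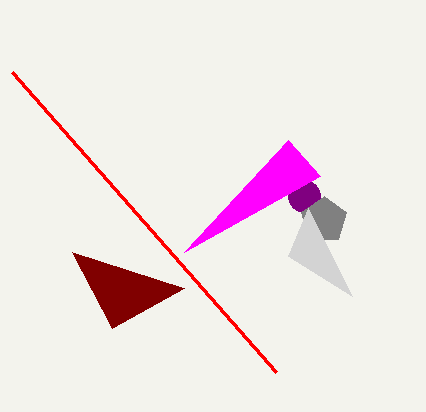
cx_1 = 304; cy_1 = 196; r_1 = 16; x0_2 = 184; y0_2 = 288; cx_3 = 324; cy_3 = 220; r_3 = 24; x0_4 = 12; y0_4 = 72; x1_5 = 288; y1_5 = 256; x0_6 = 320; y0_6 = 176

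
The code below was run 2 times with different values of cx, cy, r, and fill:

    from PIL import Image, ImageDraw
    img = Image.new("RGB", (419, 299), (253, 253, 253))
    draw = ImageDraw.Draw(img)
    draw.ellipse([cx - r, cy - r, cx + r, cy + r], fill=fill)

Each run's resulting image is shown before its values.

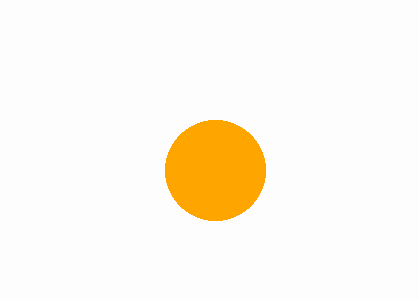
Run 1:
cx = 215, cy = 170, r = 50, fill = 'orange'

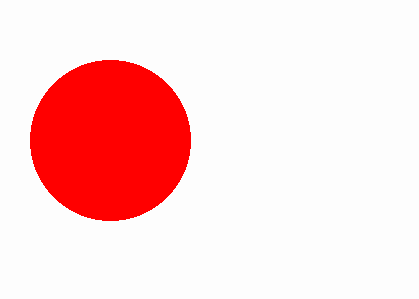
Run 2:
cx = 110; cy = 140; r = 80; fill = 'red'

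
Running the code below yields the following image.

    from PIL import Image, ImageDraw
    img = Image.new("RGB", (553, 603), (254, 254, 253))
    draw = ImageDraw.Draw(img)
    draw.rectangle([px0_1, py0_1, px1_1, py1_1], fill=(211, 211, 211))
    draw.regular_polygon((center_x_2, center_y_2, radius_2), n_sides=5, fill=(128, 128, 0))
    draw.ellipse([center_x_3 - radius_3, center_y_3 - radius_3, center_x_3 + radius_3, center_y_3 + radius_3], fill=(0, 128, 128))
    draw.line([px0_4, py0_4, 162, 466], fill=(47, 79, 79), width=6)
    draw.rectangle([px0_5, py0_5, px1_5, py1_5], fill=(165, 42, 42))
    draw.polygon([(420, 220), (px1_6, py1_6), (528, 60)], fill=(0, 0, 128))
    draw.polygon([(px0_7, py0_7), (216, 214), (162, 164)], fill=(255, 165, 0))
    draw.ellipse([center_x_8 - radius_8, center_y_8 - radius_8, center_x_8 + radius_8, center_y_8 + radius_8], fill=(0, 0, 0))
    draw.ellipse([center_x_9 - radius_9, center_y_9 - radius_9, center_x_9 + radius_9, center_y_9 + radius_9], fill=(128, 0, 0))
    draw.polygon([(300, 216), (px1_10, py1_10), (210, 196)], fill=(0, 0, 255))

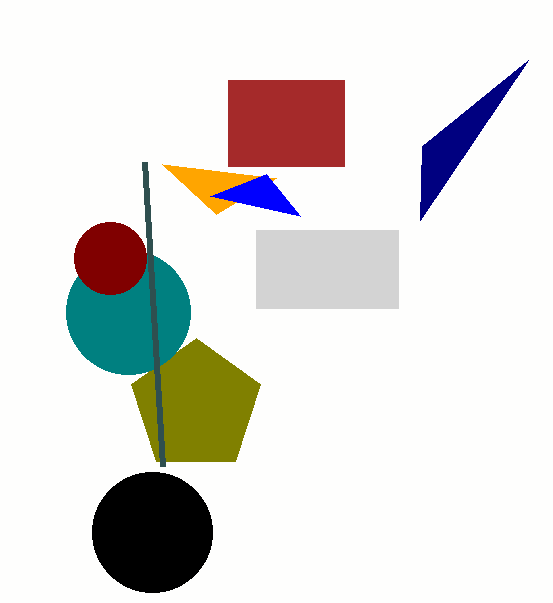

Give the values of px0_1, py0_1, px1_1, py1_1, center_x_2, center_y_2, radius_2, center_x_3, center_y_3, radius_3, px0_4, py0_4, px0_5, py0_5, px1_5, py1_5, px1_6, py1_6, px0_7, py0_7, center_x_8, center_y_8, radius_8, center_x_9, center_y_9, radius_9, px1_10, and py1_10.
px0_1 = 256, py0_1 = 230, px1_1 = 398, py1_1 = 308, center_x_2 = 196, center_y_2 = 406, radius_2 = 68, center_x_3 = 128, center_y_3 = 312, radius_3 = 62, px0_4 = 144, py0_4 = 162, px0_5 = 228, py0_5 = 80, px1_5 = 344, py1_5 = 166, px1_6 = 422, py1_6 = 146, px0_7 = 276, py0_7 = 178, center_x_8 = 152, center_y_8 = 532, radius_8 = 60, center_x_9 = 110, center_y_9 = 258, radius_9 = 36, px1_10 = 266, py1_10 = 174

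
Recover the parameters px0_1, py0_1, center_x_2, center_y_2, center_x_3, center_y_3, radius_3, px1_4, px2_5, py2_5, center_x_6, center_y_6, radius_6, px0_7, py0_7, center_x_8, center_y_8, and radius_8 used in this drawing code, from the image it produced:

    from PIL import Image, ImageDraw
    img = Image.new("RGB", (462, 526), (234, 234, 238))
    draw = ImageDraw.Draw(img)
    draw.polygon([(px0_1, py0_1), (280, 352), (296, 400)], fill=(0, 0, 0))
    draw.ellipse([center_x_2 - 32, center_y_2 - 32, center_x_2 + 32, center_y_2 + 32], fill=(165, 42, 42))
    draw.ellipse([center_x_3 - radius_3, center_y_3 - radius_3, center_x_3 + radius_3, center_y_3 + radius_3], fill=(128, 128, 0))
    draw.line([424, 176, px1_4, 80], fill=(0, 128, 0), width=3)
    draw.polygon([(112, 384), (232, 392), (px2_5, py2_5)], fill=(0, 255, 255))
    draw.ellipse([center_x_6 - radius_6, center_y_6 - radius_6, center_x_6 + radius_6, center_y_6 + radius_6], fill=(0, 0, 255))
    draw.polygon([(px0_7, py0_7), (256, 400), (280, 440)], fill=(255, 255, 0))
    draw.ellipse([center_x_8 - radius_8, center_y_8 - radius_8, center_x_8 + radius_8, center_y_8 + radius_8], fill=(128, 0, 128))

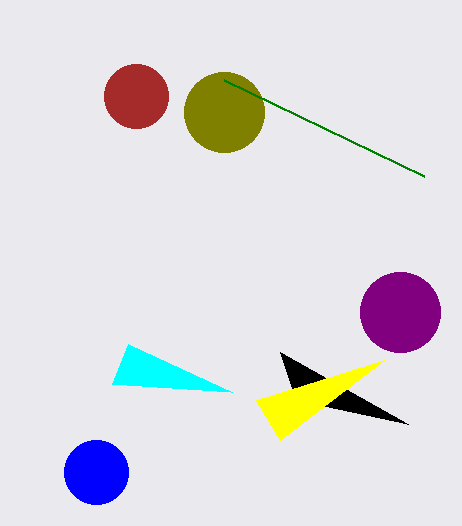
px0_1 = 408
py0_1 = 424
center_x_2 = 136
center_y_2 = 96
center_x_3 = 224
center_y_3 = 112
radius_3 = 40
px1_4 = 224
px2_5 = 128
py2_5 = 344
center_x_6 = 96
center_y_6 = 472
radius_6 = 32
px0_7 = 384
py0_7 = 360
center_x_8 = 400
center_y_8 = 312
radius_8 = 40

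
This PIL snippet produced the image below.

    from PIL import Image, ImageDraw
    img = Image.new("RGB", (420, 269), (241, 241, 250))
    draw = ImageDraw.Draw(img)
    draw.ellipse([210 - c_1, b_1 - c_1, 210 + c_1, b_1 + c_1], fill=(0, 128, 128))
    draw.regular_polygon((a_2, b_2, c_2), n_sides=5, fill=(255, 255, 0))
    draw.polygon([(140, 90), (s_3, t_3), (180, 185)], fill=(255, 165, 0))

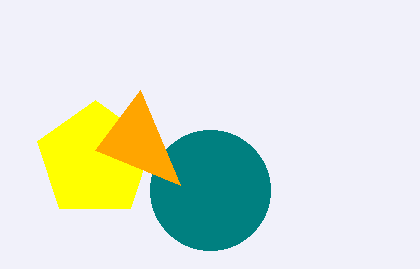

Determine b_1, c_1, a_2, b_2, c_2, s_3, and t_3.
b_1 = 190
c_1 = 60
a_2 = 95
b_2 = 160
c_2 = 60
s_3 = 95
t_3 = 150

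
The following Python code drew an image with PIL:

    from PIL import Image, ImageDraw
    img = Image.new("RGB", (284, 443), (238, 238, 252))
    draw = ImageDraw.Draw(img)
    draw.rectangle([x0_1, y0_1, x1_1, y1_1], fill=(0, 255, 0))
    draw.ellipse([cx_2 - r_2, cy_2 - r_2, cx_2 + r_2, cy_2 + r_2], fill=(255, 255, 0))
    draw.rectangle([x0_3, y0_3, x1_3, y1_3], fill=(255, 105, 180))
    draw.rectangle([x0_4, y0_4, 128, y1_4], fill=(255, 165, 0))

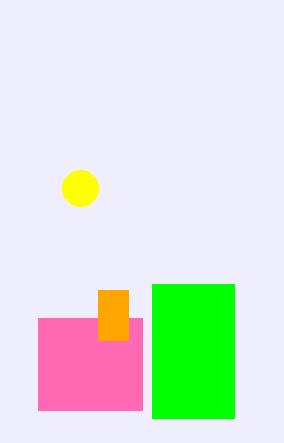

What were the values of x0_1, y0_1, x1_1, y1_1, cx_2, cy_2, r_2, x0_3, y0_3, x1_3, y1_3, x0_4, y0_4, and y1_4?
x0_1 = 152
y0_1 = 284
x1_1 = 234
y1_1 = 418
cx_2 = 80
cy_2 = 188
r_2 = 18
x0_3 = 38
y0_3 = 318
x1_3 = 142
y1_3 = 410
x0_4 = 98
y0_4 = 290
y1_4 = 340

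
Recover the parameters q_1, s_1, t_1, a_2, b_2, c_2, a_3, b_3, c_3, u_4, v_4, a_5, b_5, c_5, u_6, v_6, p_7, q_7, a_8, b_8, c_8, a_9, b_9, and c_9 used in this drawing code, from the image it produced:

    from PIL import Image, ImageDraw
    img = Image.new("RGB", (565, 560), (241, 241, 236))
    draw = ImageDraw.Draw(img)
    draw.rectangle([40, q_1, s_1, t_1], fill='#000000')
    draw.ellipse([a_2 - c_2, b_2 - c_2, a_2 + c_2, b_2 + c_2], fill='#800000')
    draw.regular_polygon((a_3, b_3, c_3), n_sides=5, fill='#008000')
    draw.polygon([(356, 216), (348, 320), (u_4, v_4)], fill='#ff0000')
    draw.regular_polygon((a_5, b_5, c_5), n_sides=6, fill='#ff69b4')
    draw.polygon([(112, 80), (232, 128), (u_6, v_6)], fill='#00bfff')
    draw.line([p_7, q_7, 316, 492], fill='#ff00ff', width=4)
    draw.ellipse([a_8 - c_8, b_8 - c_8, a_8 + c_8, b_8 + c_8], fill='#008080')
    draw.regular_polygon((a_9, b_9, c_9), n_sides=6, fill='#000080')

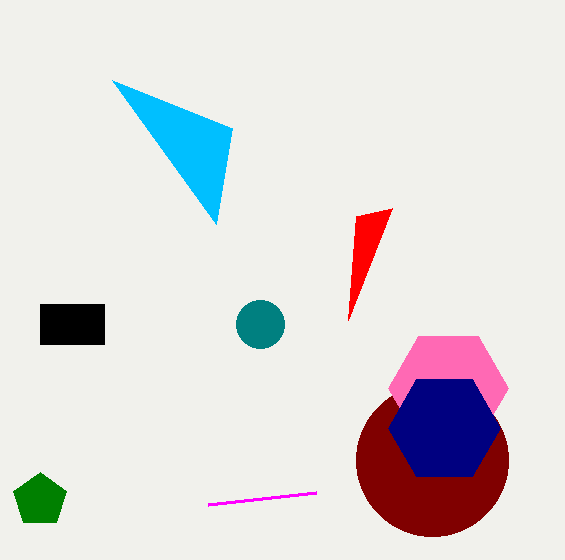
q_1 = 304; s_1 = 104; t_1 = 344; a_2 = 432; b_2 = 460; c_2 = 76; a_3 = 40; b_3 = 500; c_3 = 28; u_4 = 392; v_4 = 208; a_5 = 448; b_5 = 388; c_5 = 60; u_6 = 216; v_6 = 224; p_7 = 208; q_7 = 504; a_8 = 260; b_8 = 324; c_8 = 24; a_9 = 444; b_9 = 428; c_9 = 56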